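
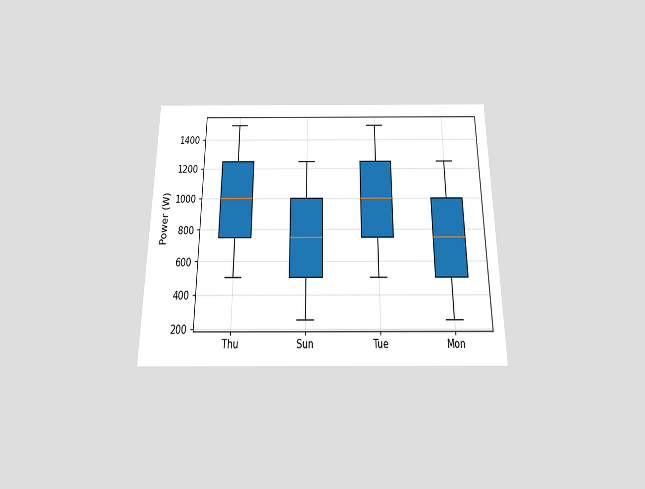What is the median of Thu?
1000W

The chart is viewed slightly from below. The median line in the Thu box sits at 1000W.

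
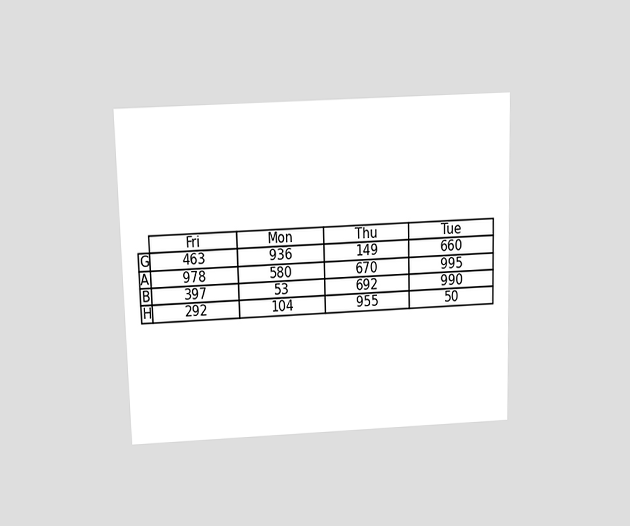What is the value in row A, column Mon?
580

The chart is viewed slightly from above. The (A, Mon) cell reads 580.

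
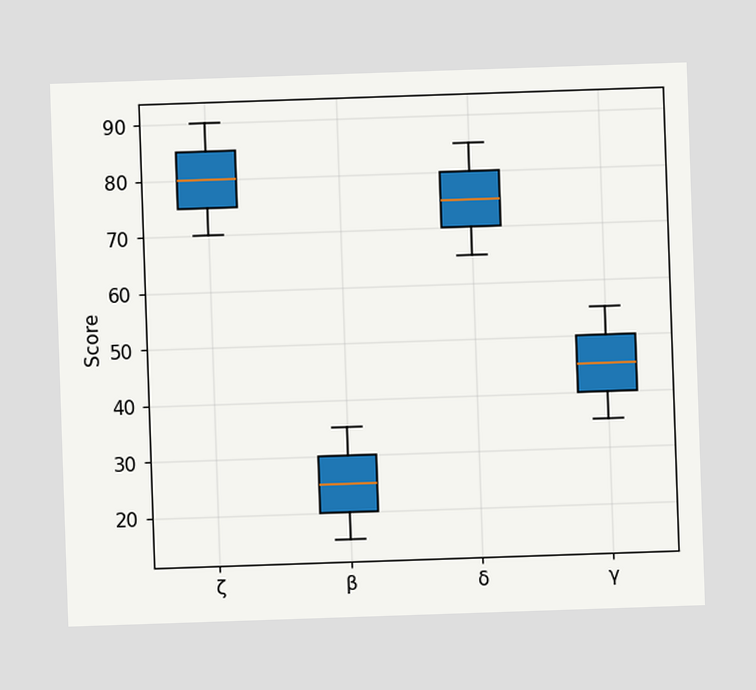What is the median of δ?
75

The median line in the δ box sits at 75.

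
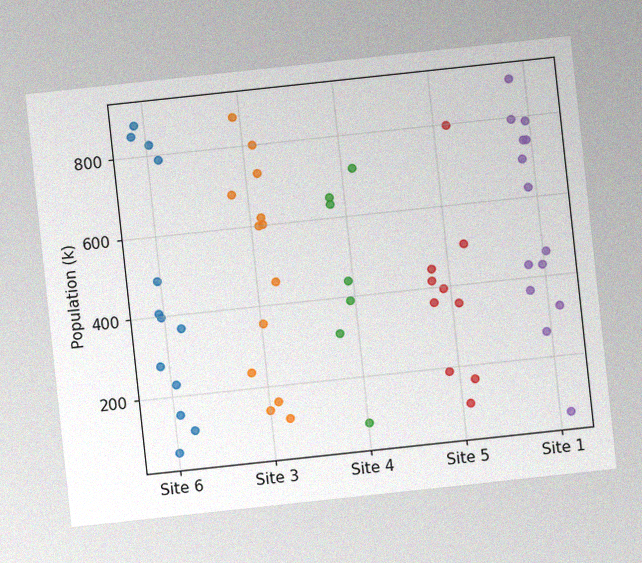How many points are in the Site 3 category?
13

The chart is tilted about 6° counter-clockwise, with some photo noise. Counting the markers in the Site 3 column gives 13.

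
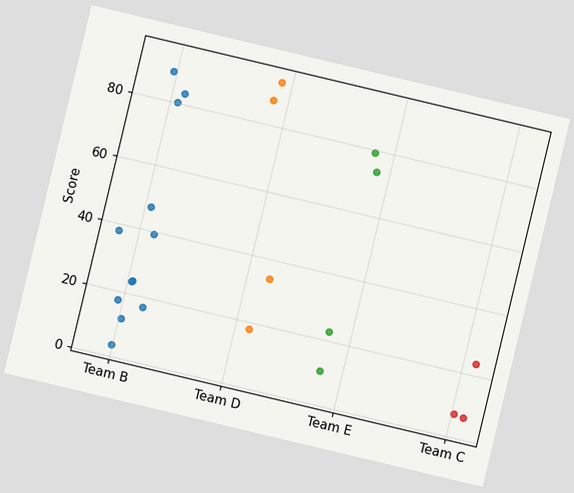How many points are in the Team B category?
12

The chart is tilted about 13° clockwise. Counting the markers in the Team B column gives 12.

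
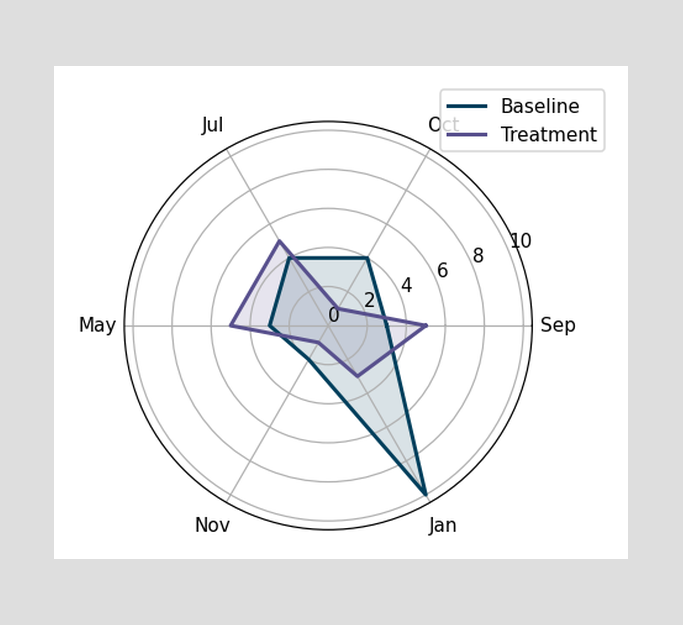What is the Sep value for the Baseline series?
On the Sep axis, Baseline reaches 3.

3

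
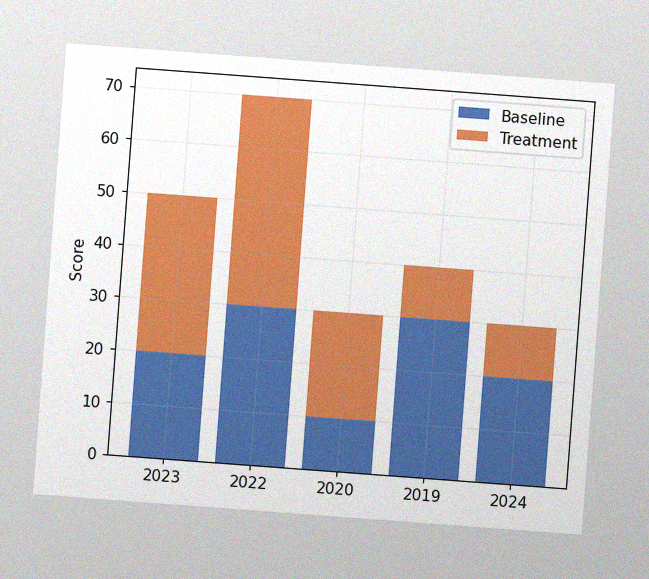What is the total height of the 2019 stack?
The chart is tilted about 4° clockwise, with some photo noise. The 2019 stack's top reaches 40 on the y-axis.

40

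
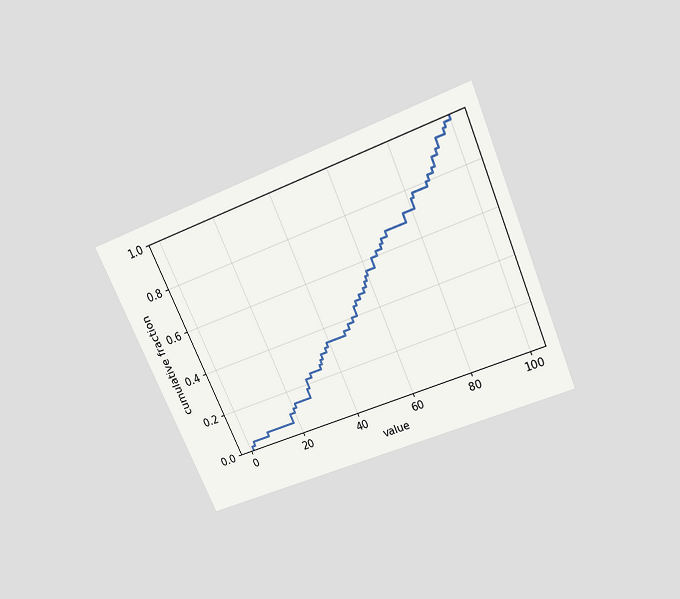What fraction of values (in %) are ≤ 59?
The chart is tilted about 24° counter-clockwise and viewed slightly from above. At x=59 the ECDF step is at 54%.

54%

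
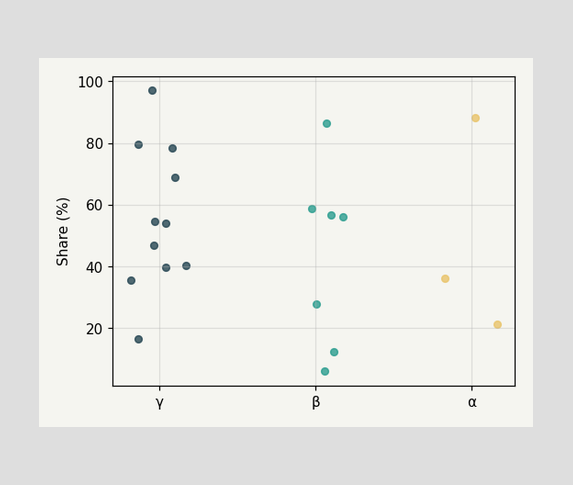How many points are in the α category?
Counting the markers in the α column gives 3.

3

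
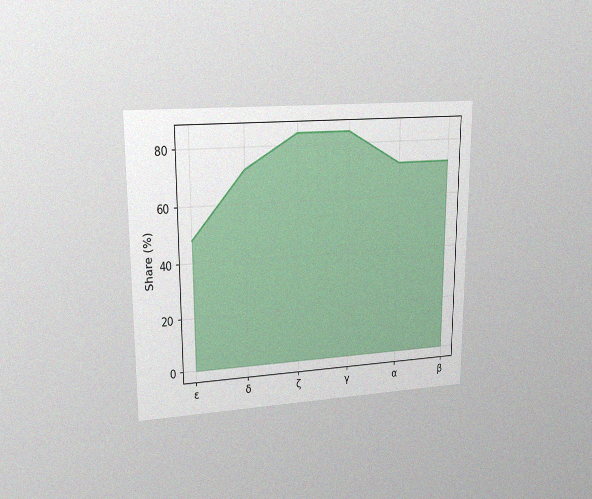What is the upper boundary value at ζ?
The chart is viewed at a slight angle, with some photo noise. At ζ the upper boundary is at 84%.

84%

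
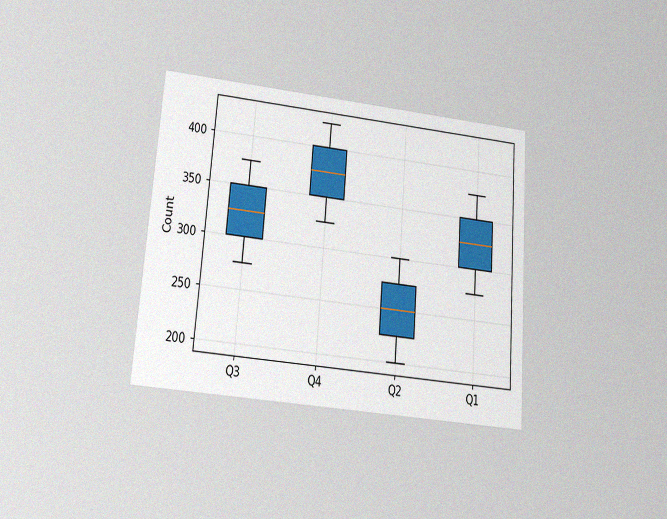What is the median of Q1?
325

The chart is tilted about 4° clockwise and viewed slightly from below, with some photo noise. The median line in the Q1 box sits at 325.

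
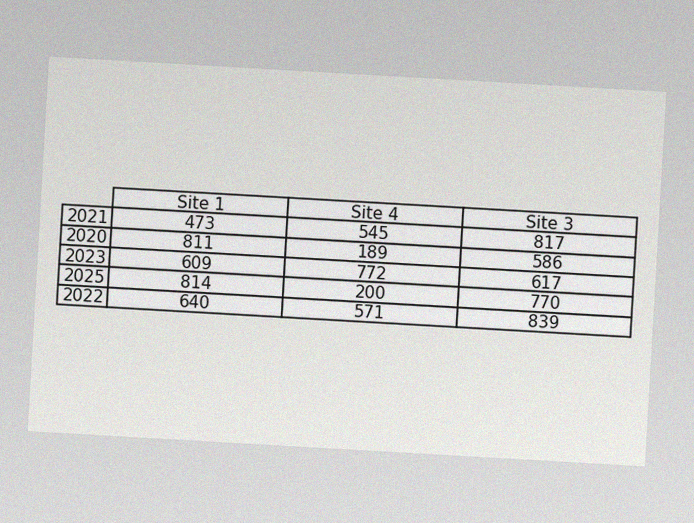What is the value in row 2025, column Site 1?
814

The chart is tilted about 3° clockwise, with some photo noise. The (2025, Site 1) cell reads 814.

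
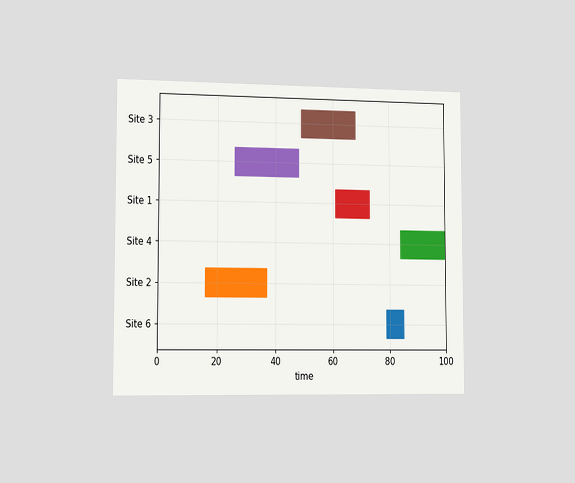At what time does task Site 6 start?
The chart is viewed slightly from the left. The Site 6 bar begins at t=79.

79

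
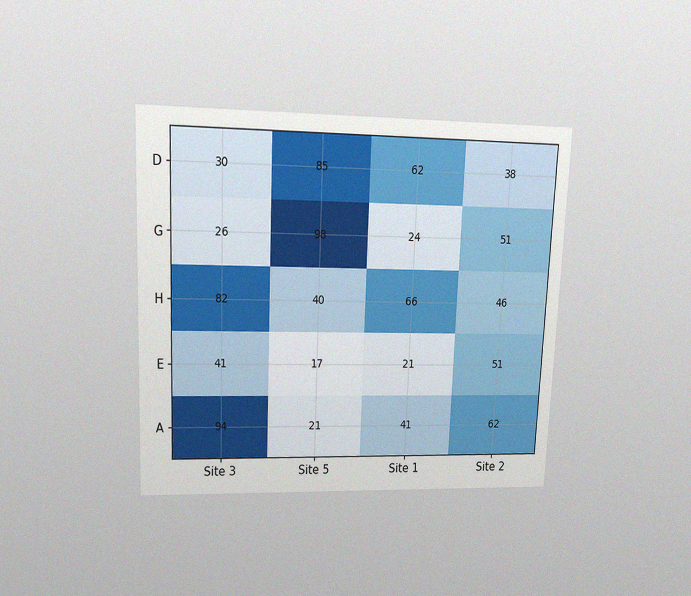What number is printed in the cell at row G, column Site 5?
98

The chart is tilted about 2° clockwise and viewed at a slight angle, with some photo noise. The (G, Site 5) cell reads 98.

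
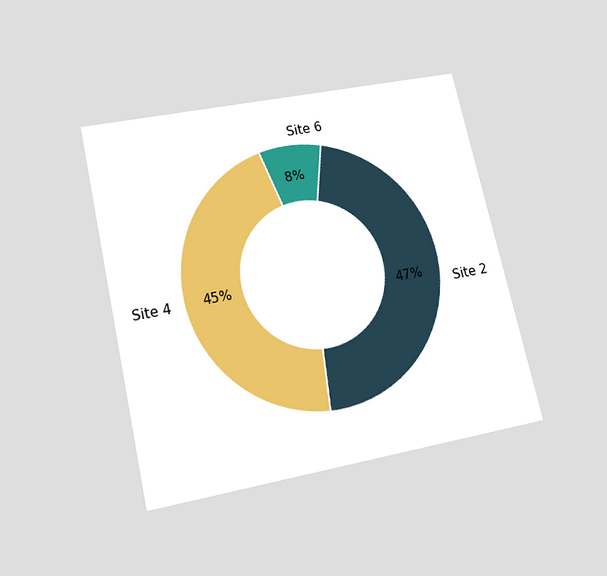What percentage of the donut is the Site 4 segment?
The chart is tilted about 13° counter-clockwise and viewed slightly from below. The Site 4 segment takes up 45% of the ring.

45%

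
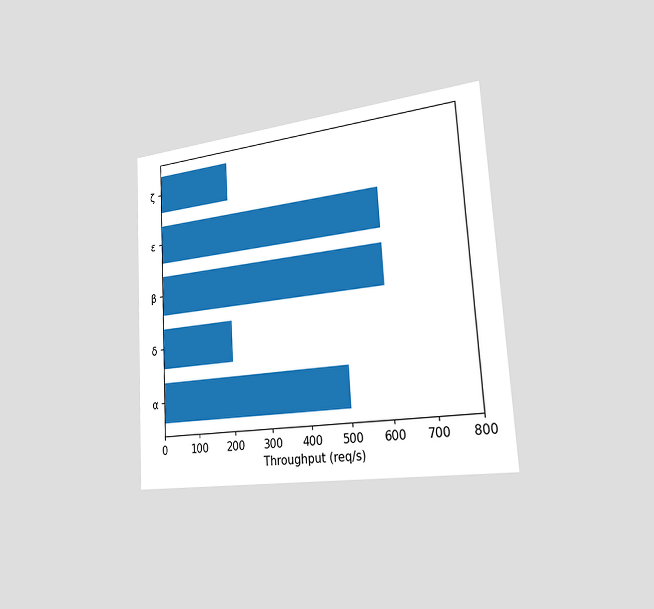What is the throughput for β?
600req/s

The chart is tilted about 3° counter-clockwise and viewed slightly from the right. Reading along the chart's x-axis, the β bar reaches 600req/s.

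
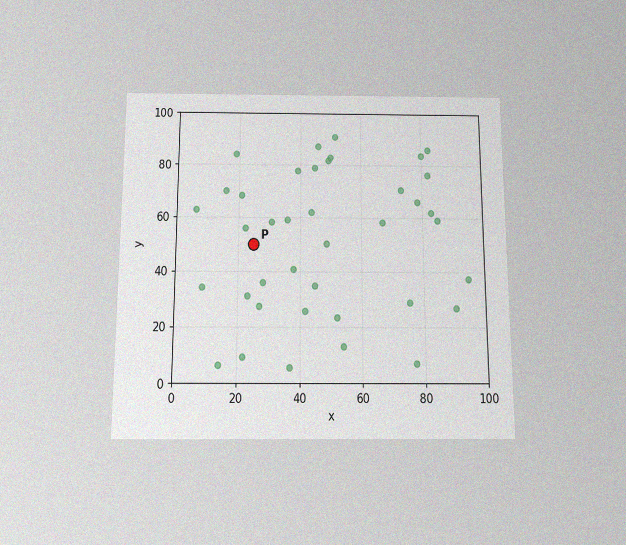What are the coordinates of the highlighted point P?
(25, 50)

The chart is viewed slightly from below, with some photo noise. Following the gridlines from P to each axis, P sits at (25, 50).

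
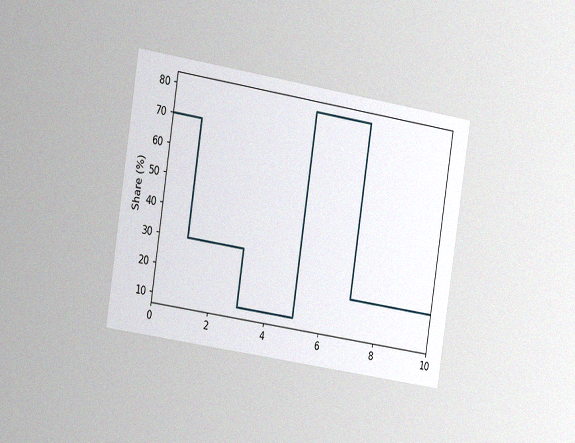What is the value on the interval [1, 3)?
The chart is tilted about 9° clockwise and viewed slightly from the left, with some photo noise. On [1, 3) the step sits at 30%.

30%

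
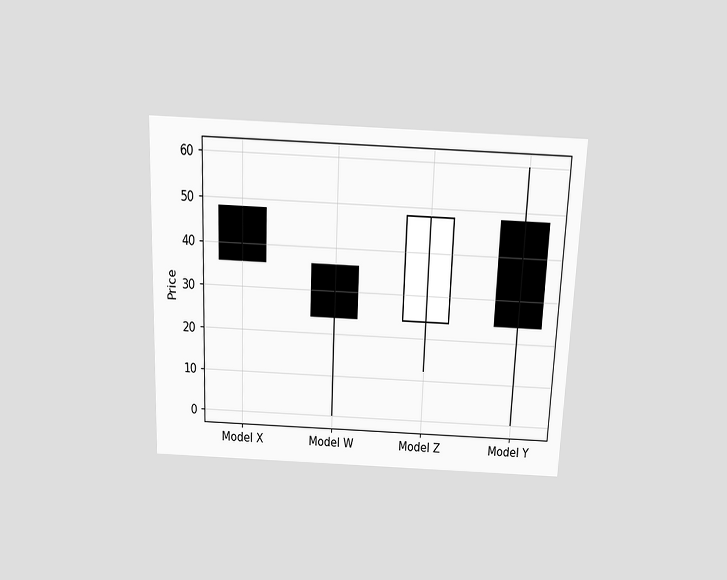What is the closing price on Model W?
24

The chart is tilted about 2° clockwise and viewed slightly from above. The Model W candle closes at 24.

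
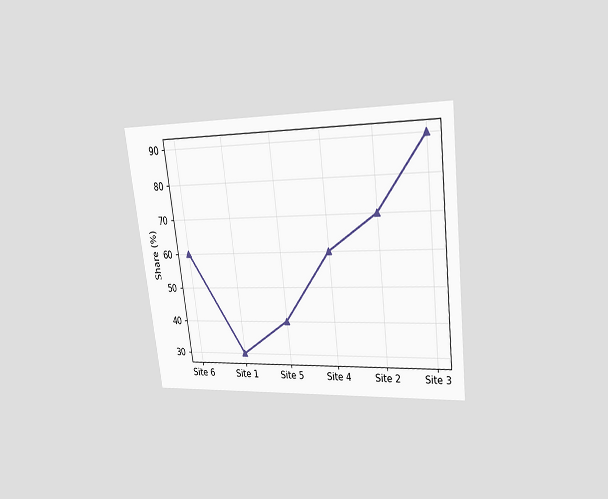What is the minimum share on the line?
30%

The chart is tilted about 7° counter-clockwise and viewed at a slight angle. The lowest point is at Site 1, and reading across to the y-axis gives 30%.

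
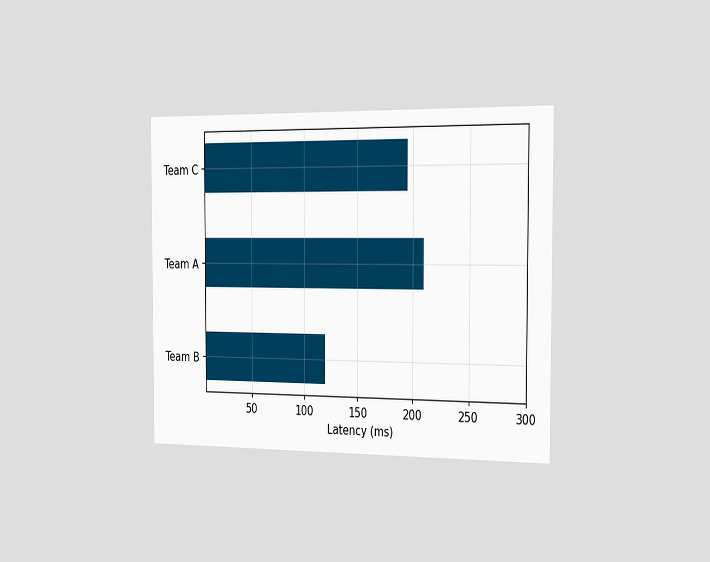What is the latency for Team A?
210ms

The chart is viewed slightly from the right. Reading along the chart's x-axis, the Team A bar reaches 210ms.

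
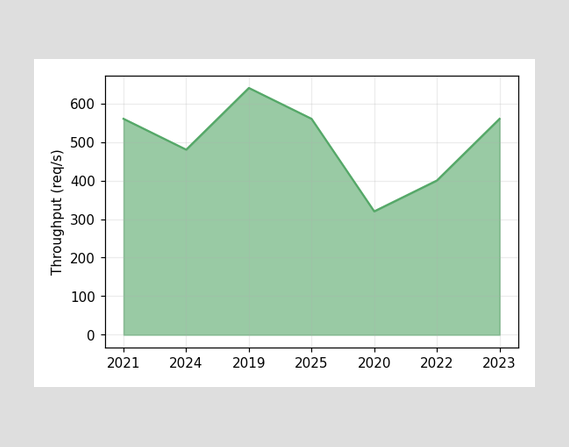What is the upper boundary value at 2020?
320req/s

At 2020 the upper boundary is at 320req/s.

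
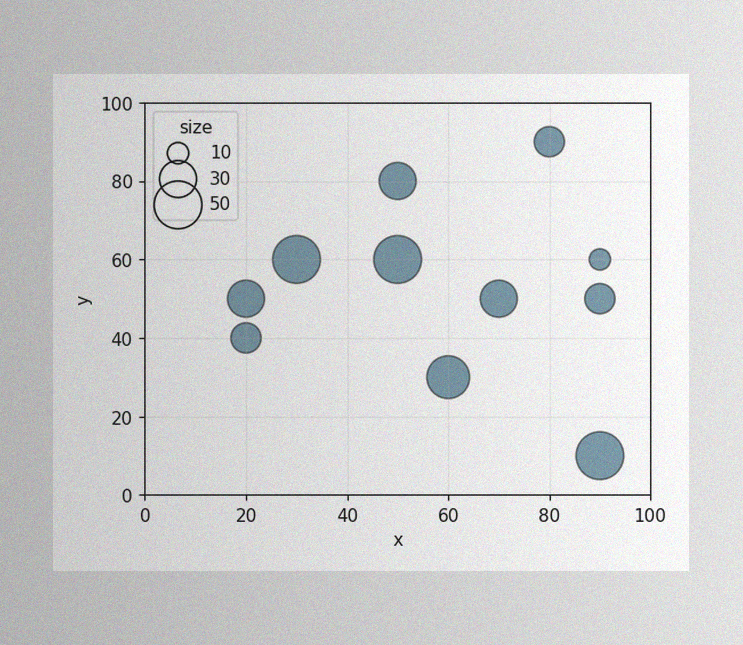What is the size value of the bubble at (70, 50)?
The image has some photo noise and uneven lighting. Matching the bubble at (70, 50) against the size legend gives 30.

30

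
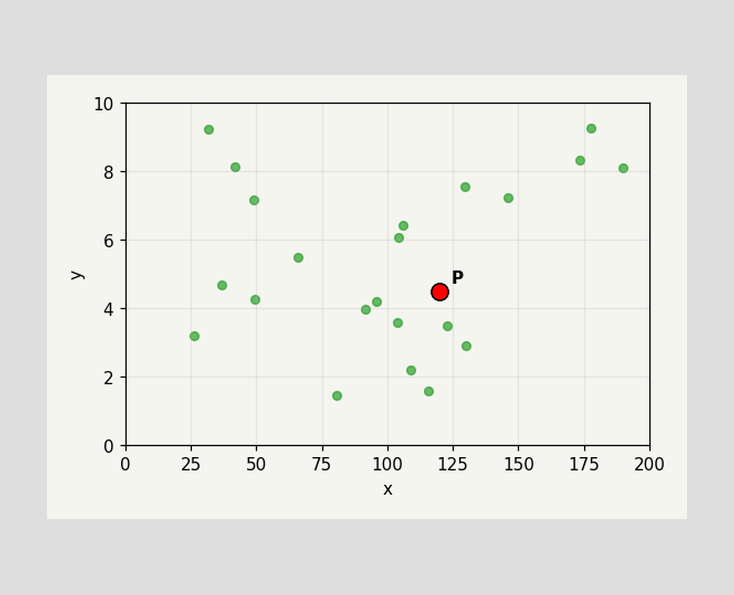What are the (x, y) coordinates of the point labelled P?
(120, 4.5)

Following the gridlines from P to each axis, P sits at (120, 4.5).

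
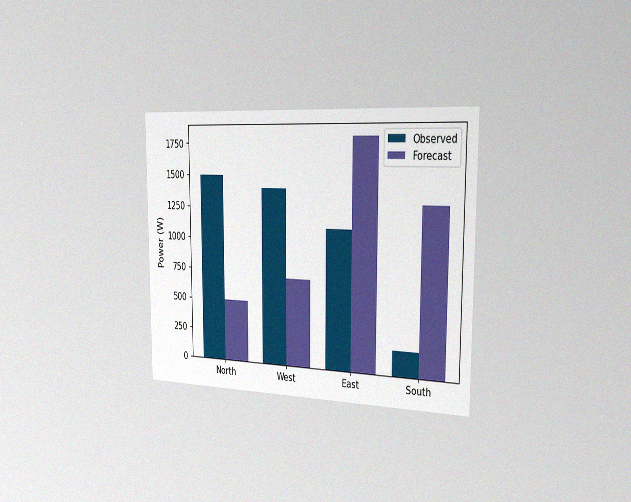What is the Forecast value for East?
The chart is viewed slightly from the right, with some photo noise. The Forecast bar at East reaches 1800W on the y-axis.

1800W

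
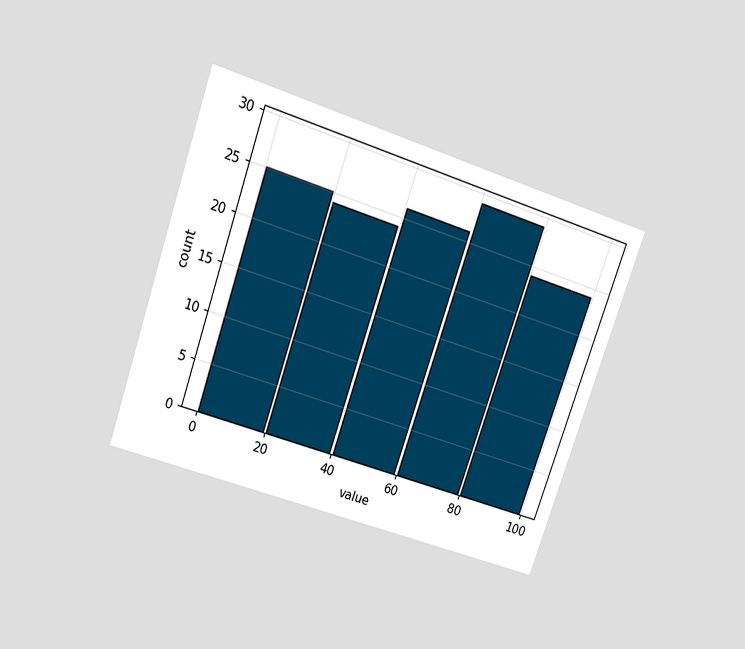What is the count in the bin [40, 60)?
The chart is tilted about 19° clockwise and viewed slightly from above. The [40, 60) bin has height 26.

26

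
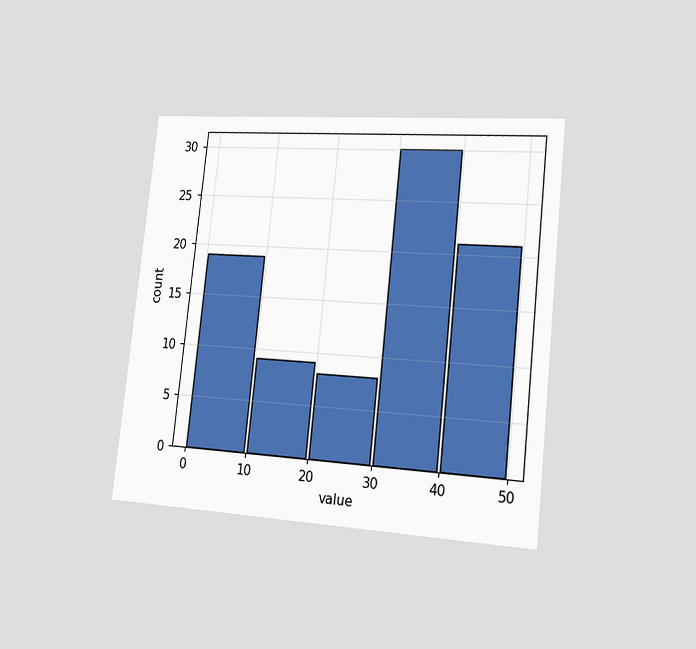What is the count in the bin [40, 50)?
The chart is tilted about 6° clockwise and viewed slightly from the right. The [40, 50) bin has height 21.

21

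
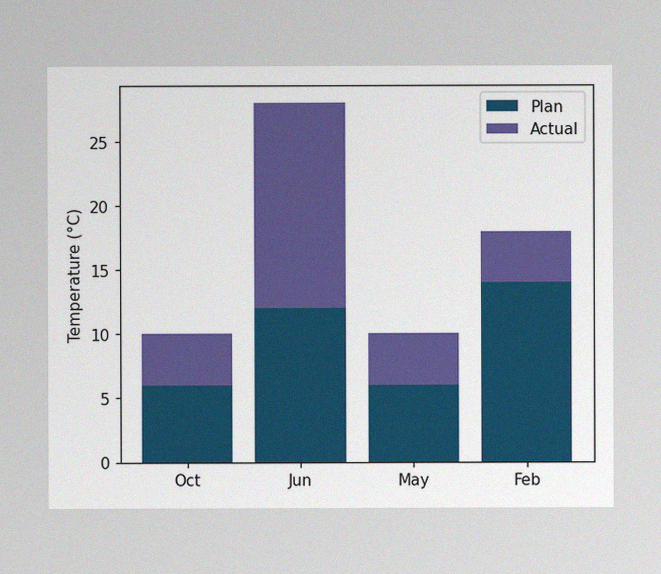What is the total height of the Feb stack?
18°C

The image has some photo noise and uneven lighting. The Feb stack's top reaches 18°C on the y-axis.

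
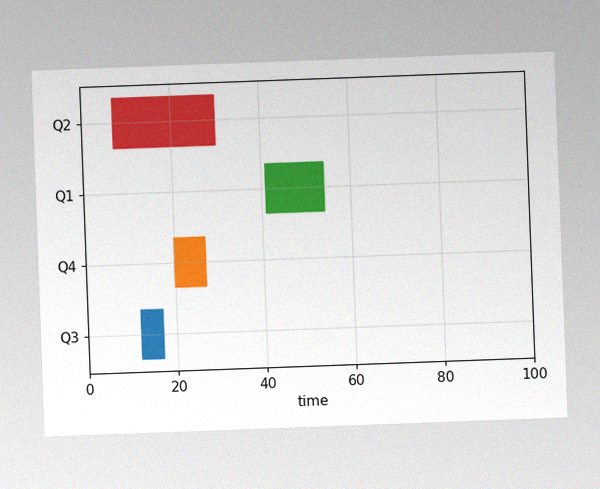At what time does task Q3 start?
The chart is tilted about 2° counter-clockwise, with some photo noise. The Q3 bar begins at t=12.

12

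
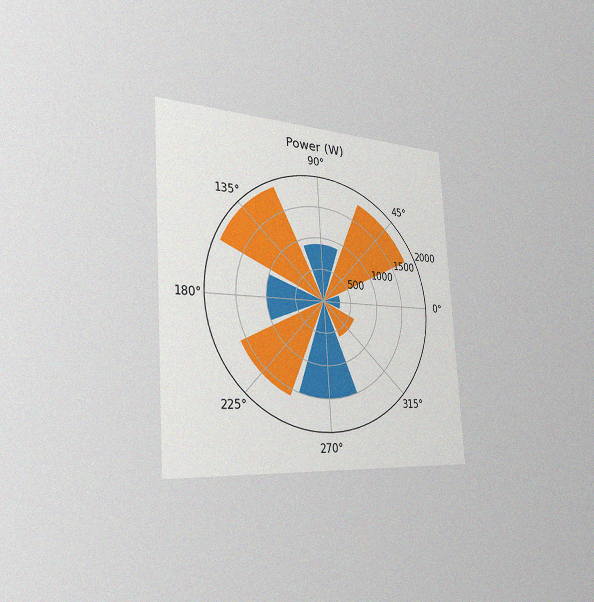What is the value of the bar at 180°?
The chart is tilted about 4° counter-clockwise and viewed slightly from the left, with some photo noise. The bar at 180° reaches 1000W on the radial axis.

1000W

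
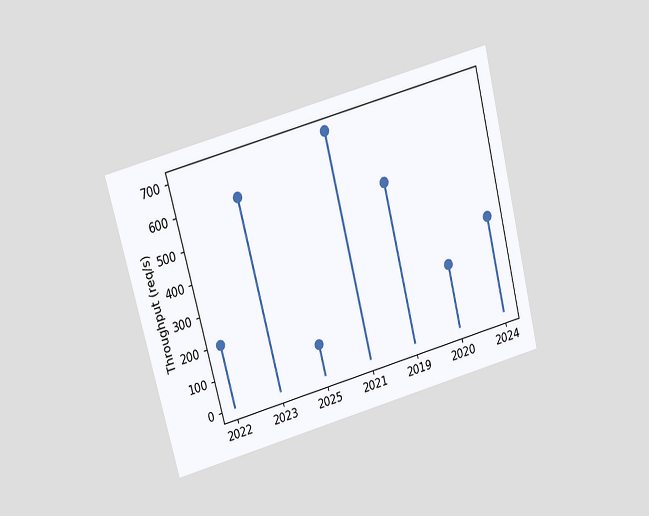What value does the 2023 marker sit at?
600req/s

The chart is tilted about 14° counter-clockwise and viewed slightly from above. The 2023 marker sits at 600req/s.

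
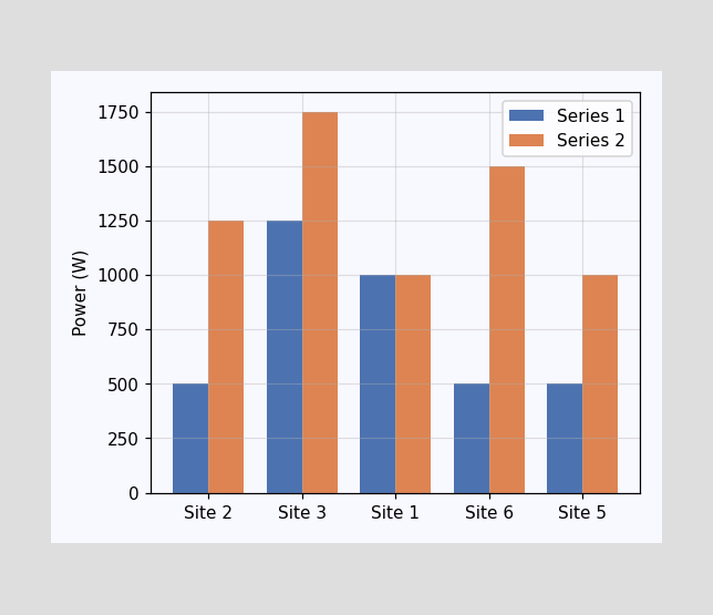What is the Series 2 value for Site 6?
1500W

The Series 2 bar at Site 6 reaches 1500W on the y-axis.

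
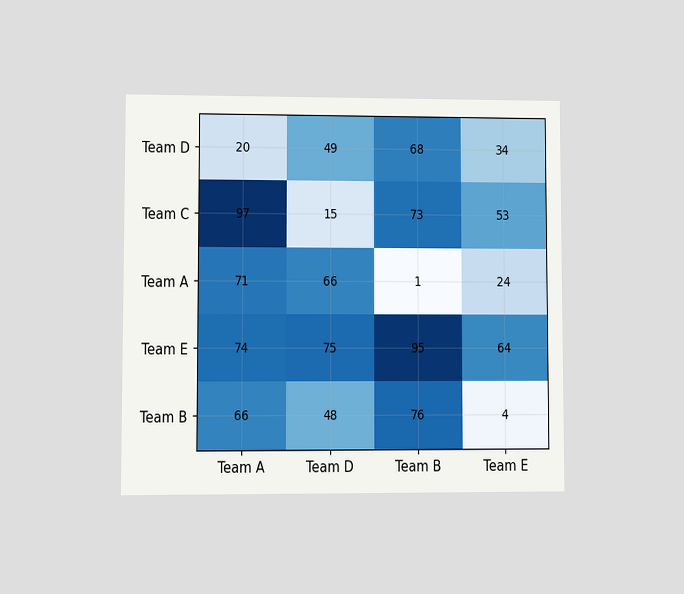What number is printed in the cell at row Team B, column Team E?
The chart is viewed at a slight angle. The (Team B, Team E) cell reads 4.

4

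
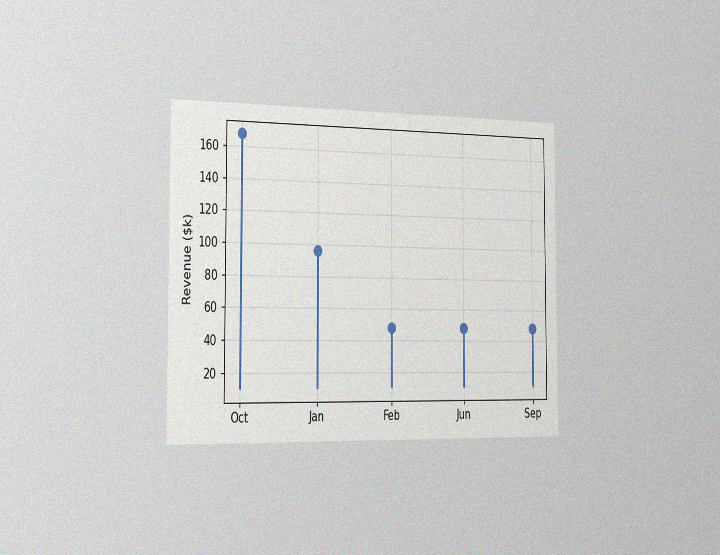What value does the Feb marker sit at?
$48k

The chart is viewed slightly from the left, with some photo noise. The Feb marker sits at $48k.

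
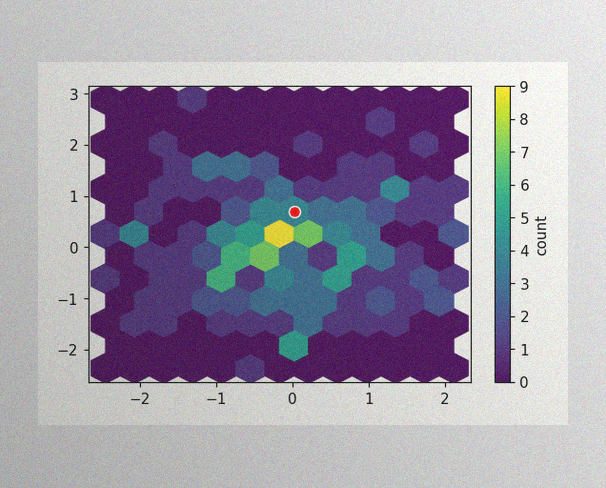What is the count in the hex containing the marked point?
4

The image has some photo noise and uneven lighting. The marked hex reads 4 on the colorbar.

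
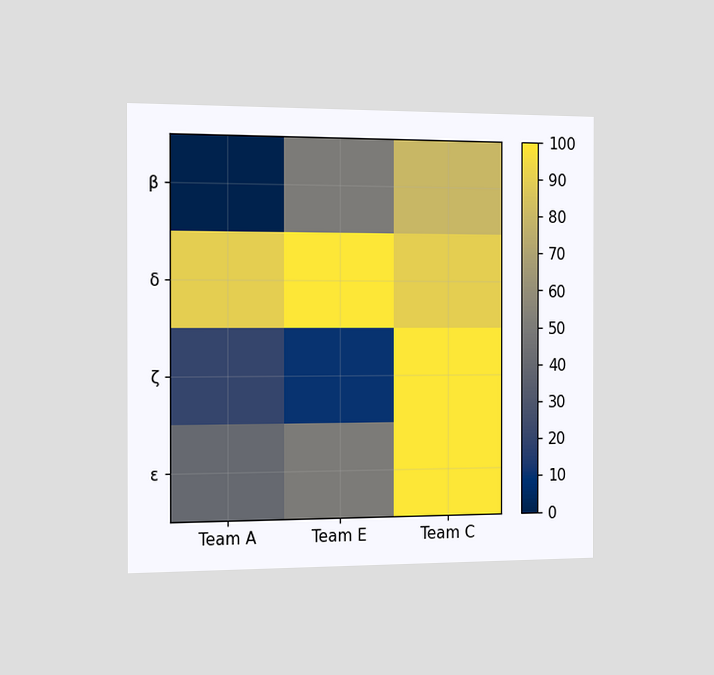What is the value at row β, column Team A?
The chart is viewed slightly from the left. Matching cell (β, Team A) against the colorbar gives 0.

0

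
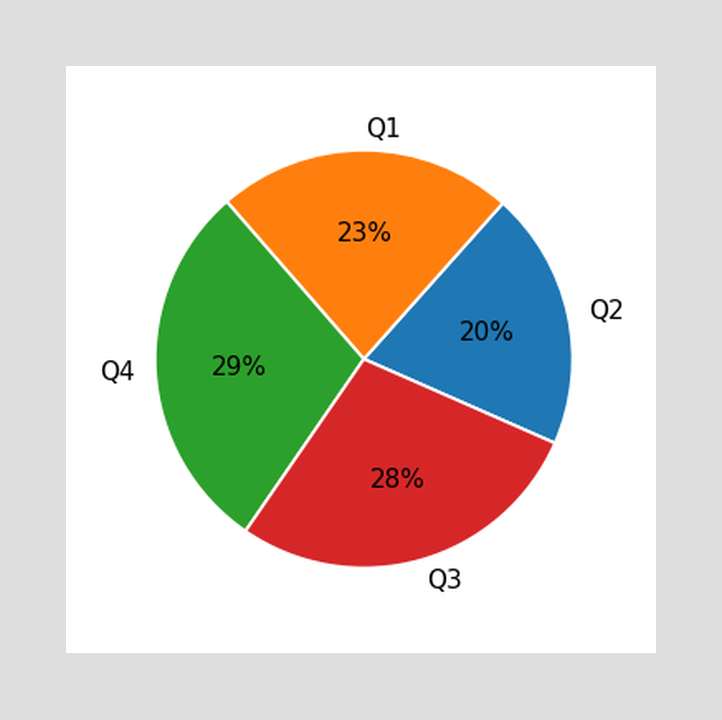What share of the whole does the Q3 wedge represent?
28%

The Q3 slice takes up 28% of the pie.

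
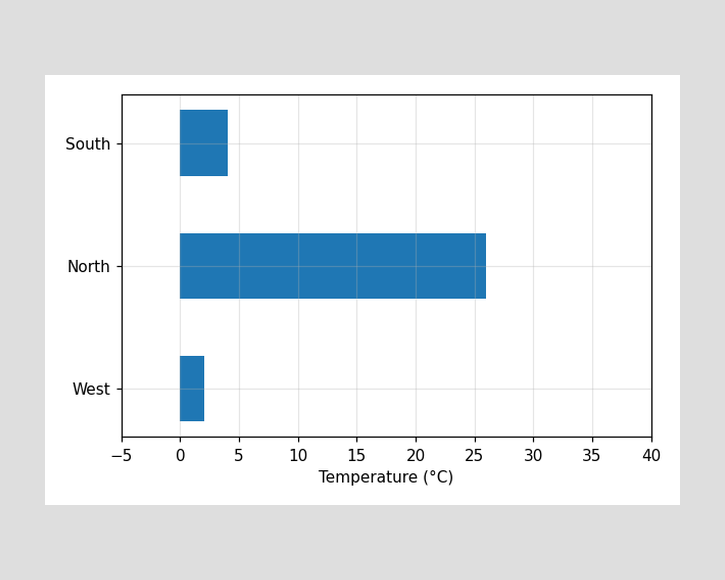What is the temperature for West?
Reading along the chart's x-axis, the West bar reaches 2°C.

2°C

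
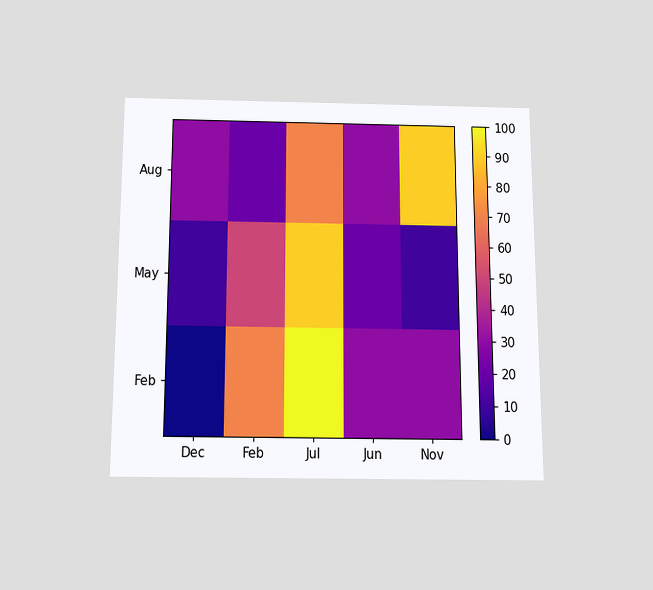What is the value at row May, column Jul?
90

The chart is viewed slightly from below. Matching cell (May, Jul) against the colorbar gives 90.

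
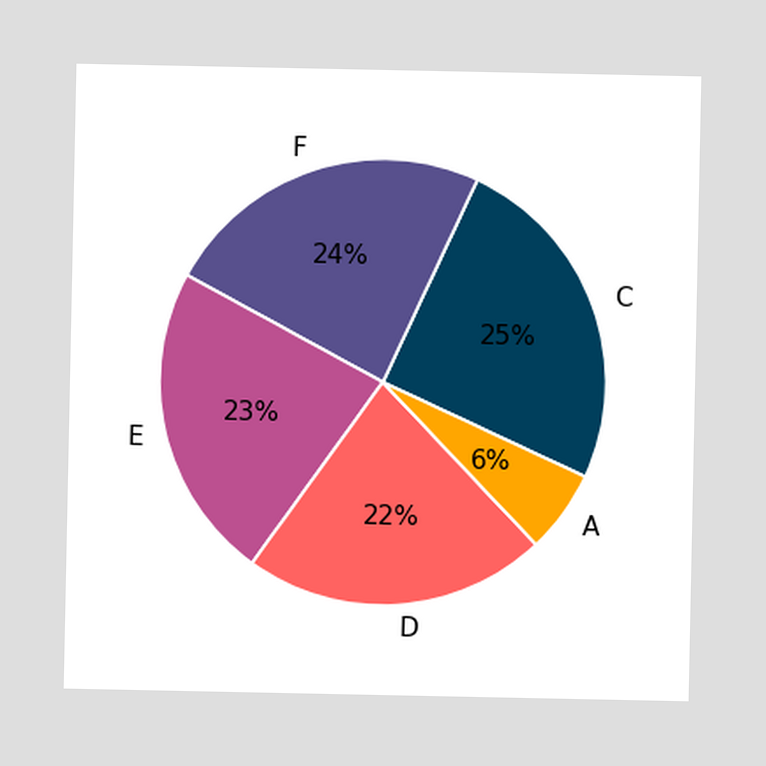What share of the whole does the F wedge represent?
The F slice takes up 24% of the pie.

24%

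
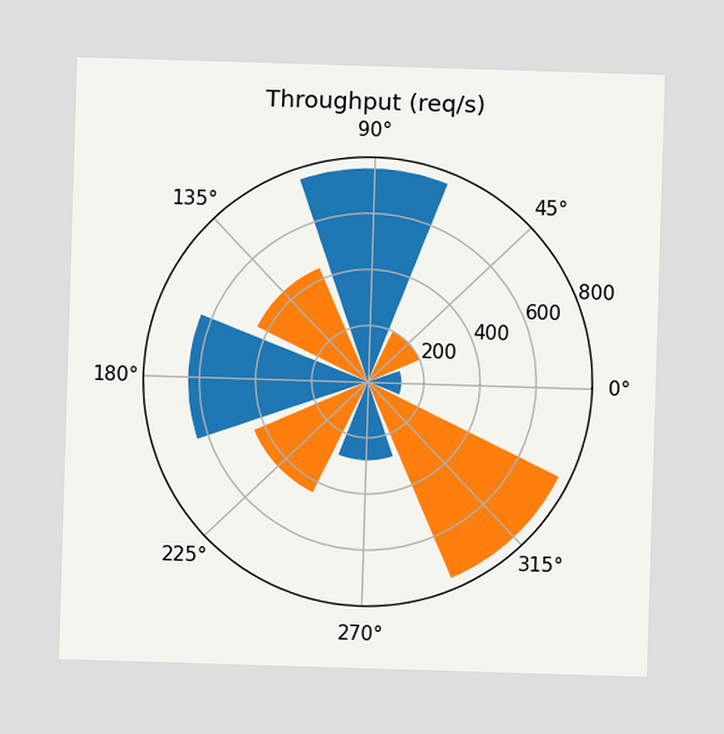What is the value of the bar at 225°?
440req/s

The bar at 225° reaches 440req/s on the radial axis.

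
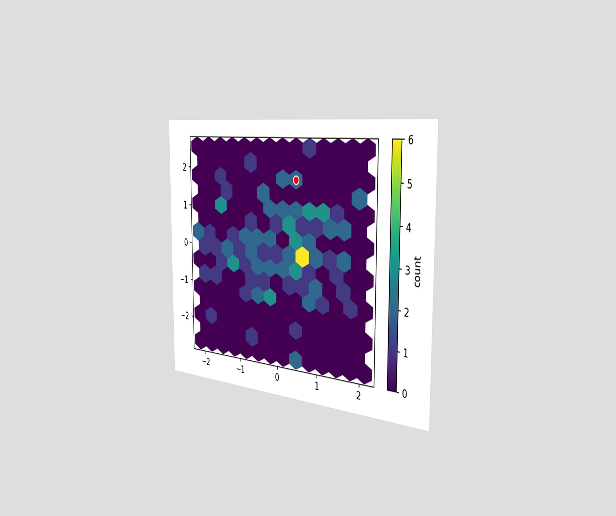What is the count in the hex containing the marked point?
2

The chart is viewed slightly from the right. The marked hex reads 2 on the colorbar.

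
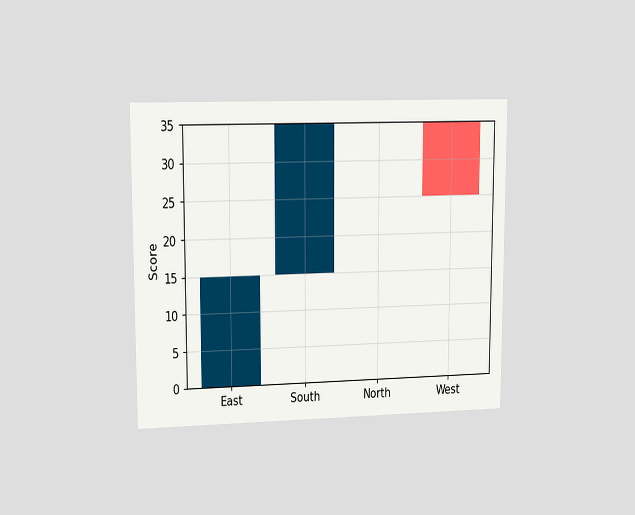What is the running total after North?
The chart is viewed at a slight angle. After North the running total reaches 35.

35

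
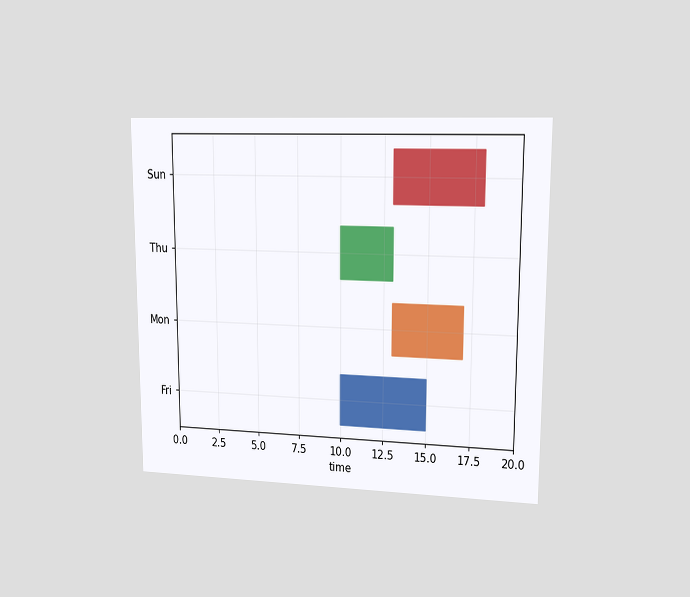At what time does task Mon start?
The chart is viewed at a slight angle. The Mon bar begins at t=13.

13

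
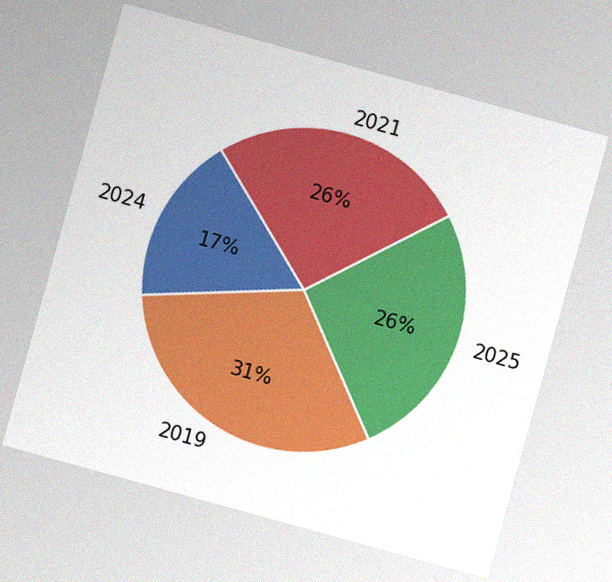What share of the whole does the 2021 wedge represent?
26%

The chart is tilted about 15° clockwise, with some photo noise. The 2021 slice takes up 26% of the pie.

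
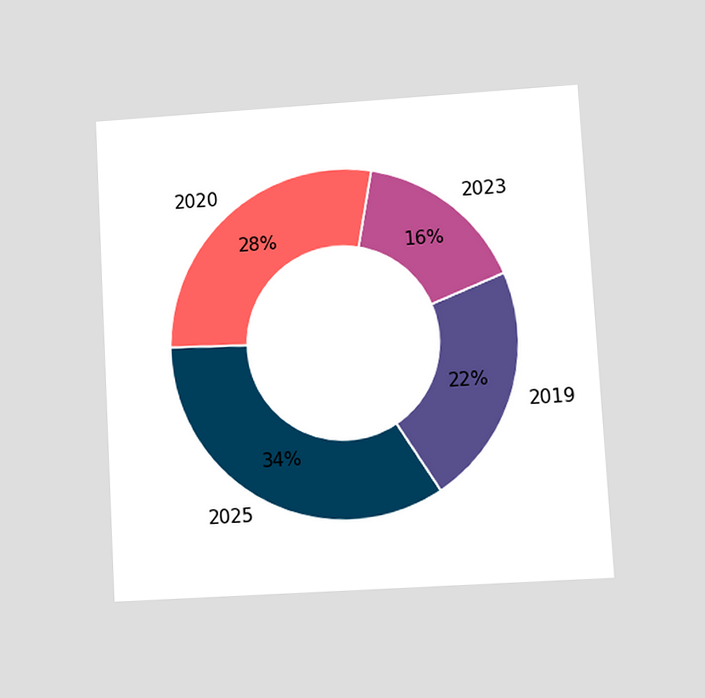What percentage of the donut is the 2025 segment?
34%

The chart is tilted about 3° counter-clockwise and viewed at a slight angle. The 2025 segment takes up 34% of the ring.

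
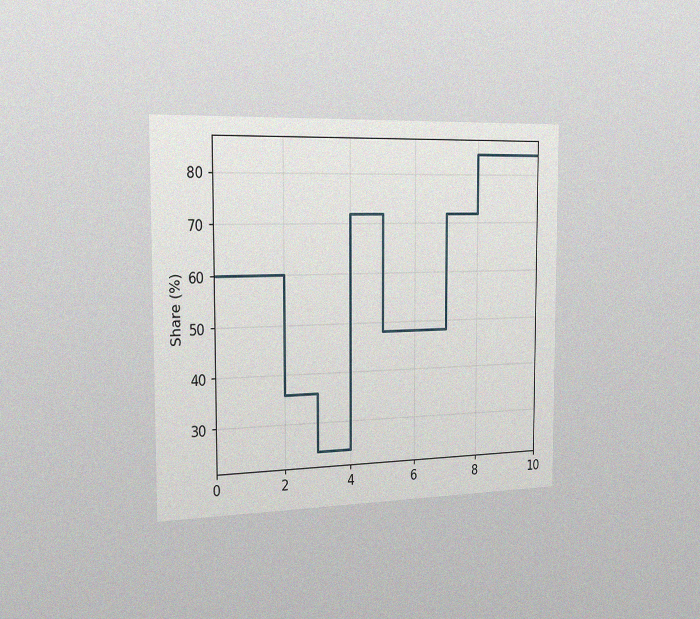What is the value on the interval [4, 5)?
72%

The chart is viewed slightly from the left, with some photo noise. On [4, 5) the step sits at 72%.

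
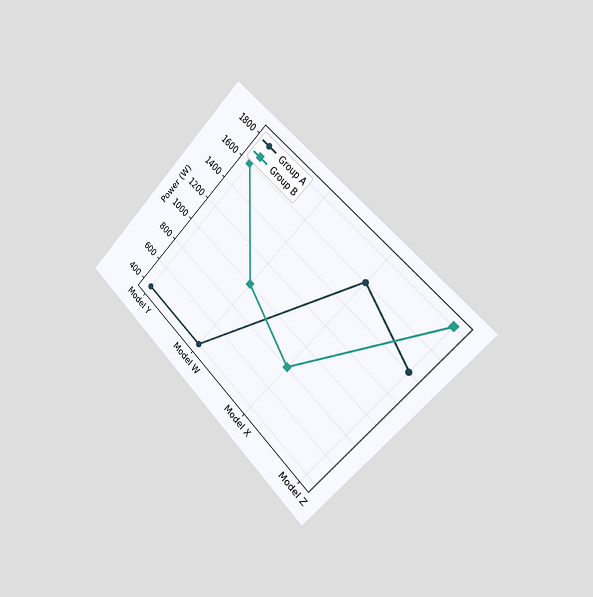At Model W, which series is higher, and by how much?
Group B, by 600W

The chart is tilted about 45° clockwise and viewed slightly from the right. At Model W, Group B sits above the other line by 600W.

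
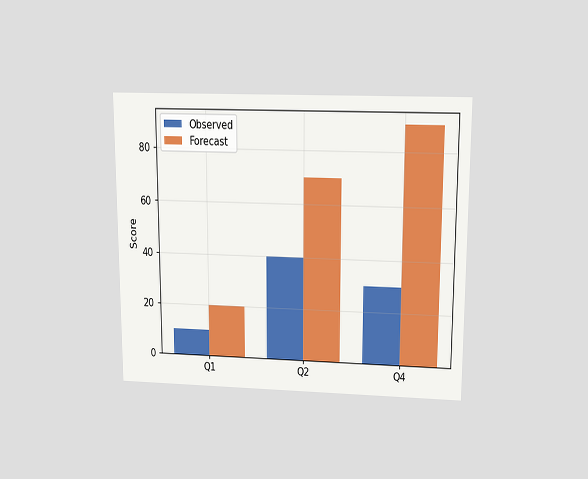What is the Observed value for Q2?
40

The chart is viewed slightly from above. The Observed bar at Q2 reaches 40 on the y-axis.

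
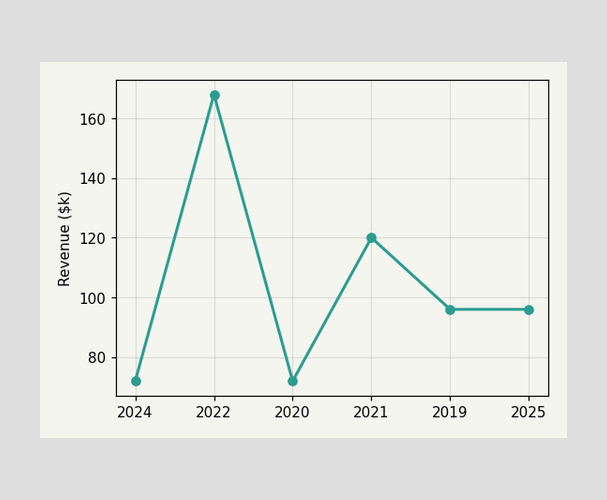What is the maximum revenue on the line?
$168k

The highest point is at 2022, and reading across to the y-axis gives $168k.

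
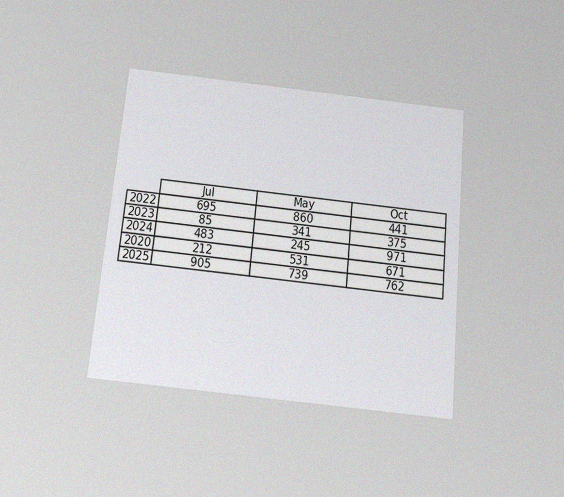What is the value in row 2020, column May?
531

The chart is tilted about 5° clockwise and viewed slightly from below, with some photo noise. The (2020, May) cell reads 531.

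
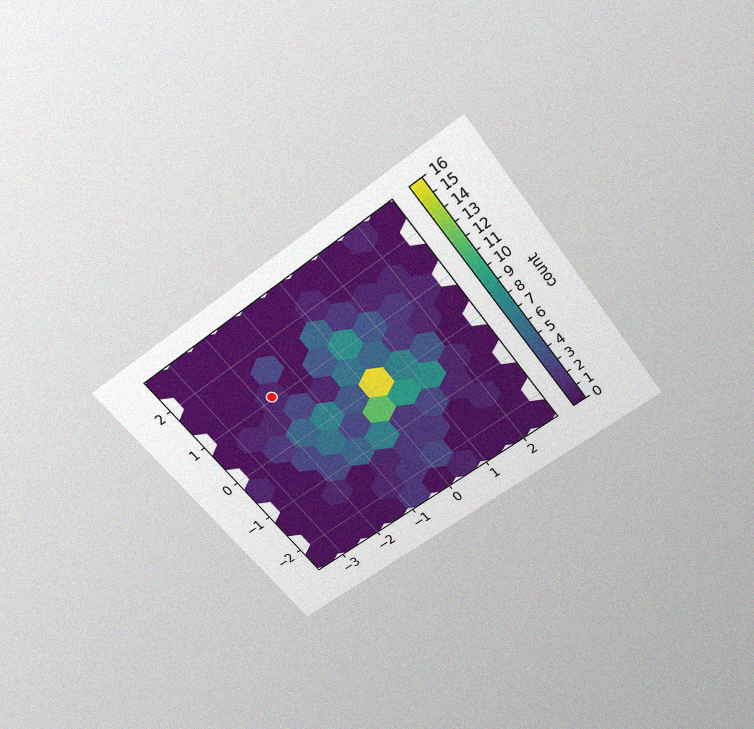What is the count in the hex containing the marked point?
1

The chart is tilted about 37° counter-clockwise and viewed slightly from above, with some photo noise. The marked hex reads 1 on the colorbar.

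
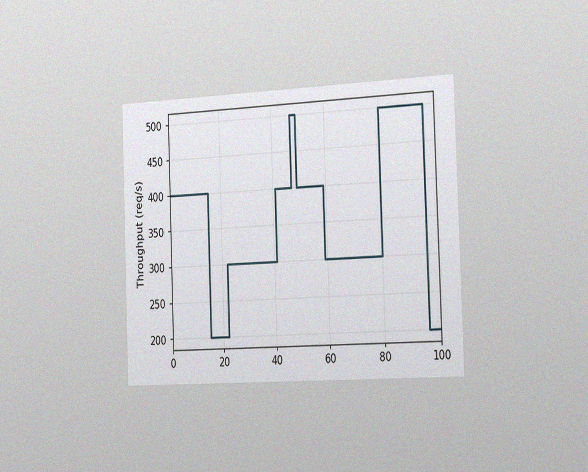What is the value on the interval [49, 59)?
400req/s

The chart is tilted about 2° counter-clockwise and viewed slightly from the right, with some photo noise. On [49, 59) the step sits at 400req/s.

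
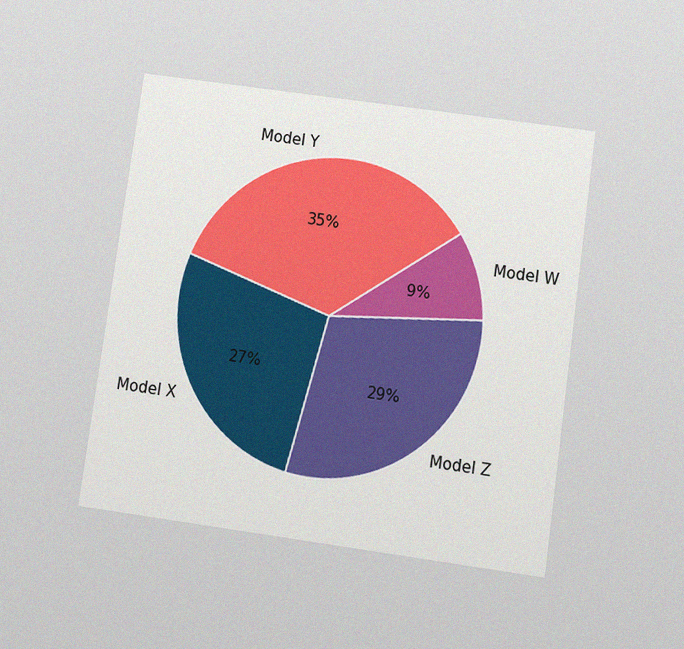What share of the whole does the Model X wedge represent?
The chart is tilted about 8° clockwise and viewed slightly from below, with some photo noise. The Model X slice takes up 27% of the pie.

27%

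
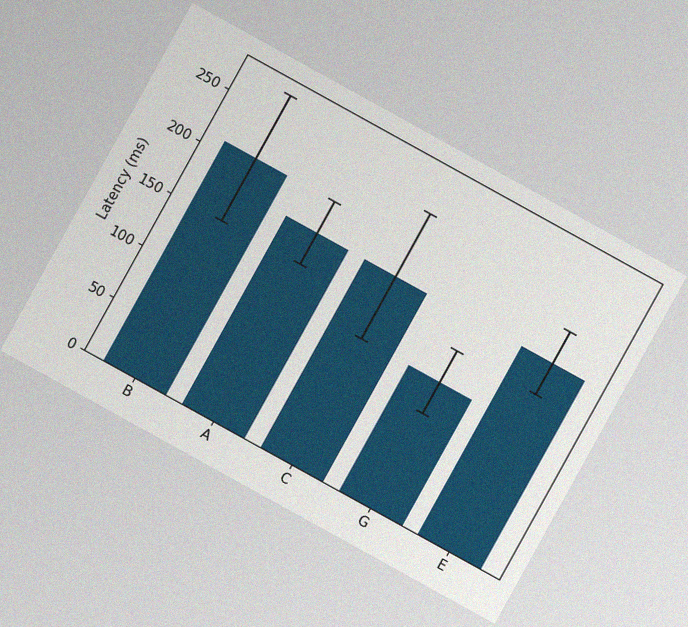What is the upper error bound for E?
210ms

The chart is tilted about 29° clockwise, with some photo noise. The E bar's upper whisker reaches 210ms.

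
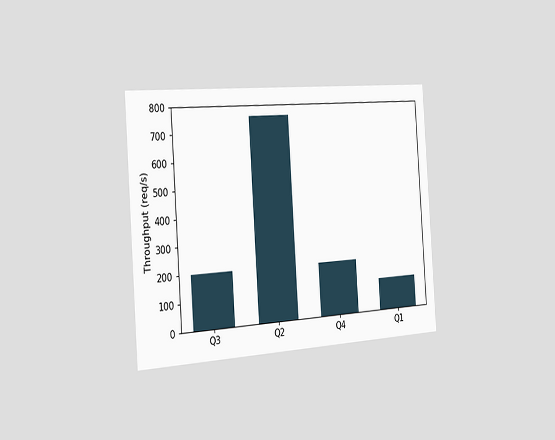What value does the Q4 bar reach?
The chart is tilted about 4° counter-clockwise and viewed slightly from the left. Reading along the chart's y-axis, the Q4 bar reaches 200req/s.

200req/s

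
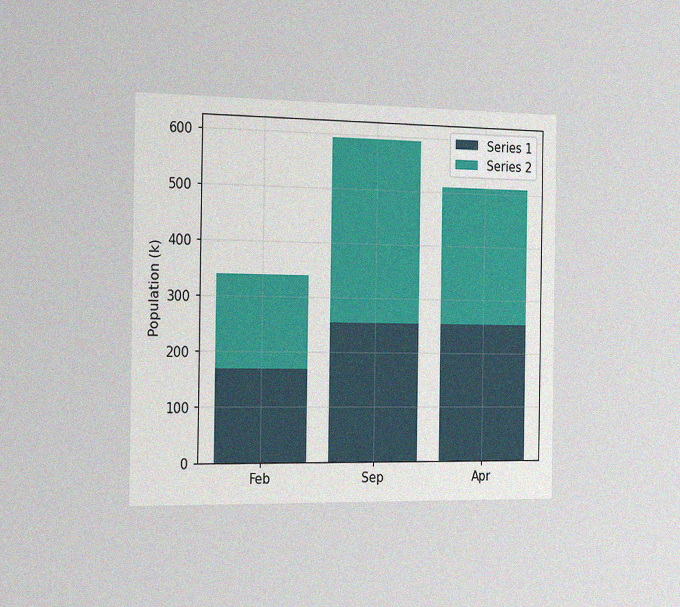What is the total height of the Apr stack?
The chart is viewed slightly from the left, with some photo noise. The Apr stack's top reaches 510k on the y-axis.

510k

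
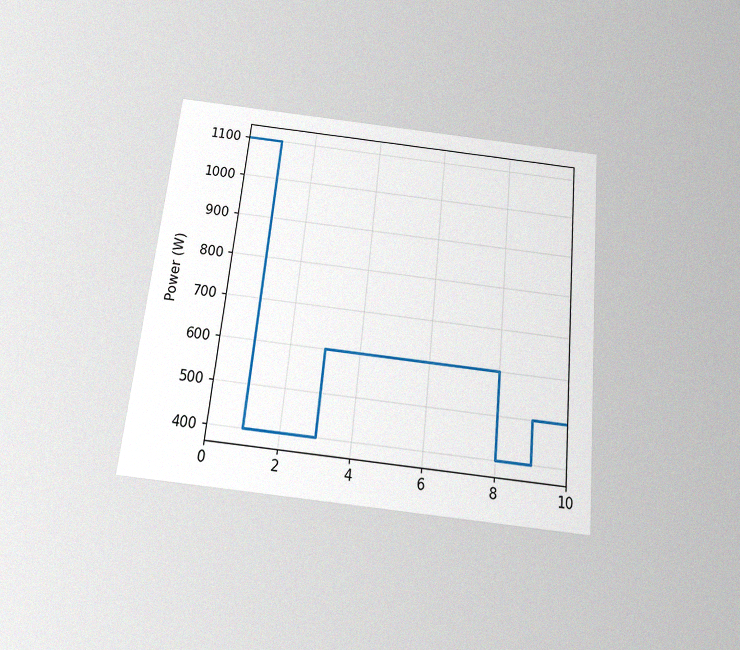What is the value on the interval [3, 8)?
600W

The chart is tilted about 6° clockwise and viewed slightly from below, with some photo noise. On [3, 8) the step sits at 600W.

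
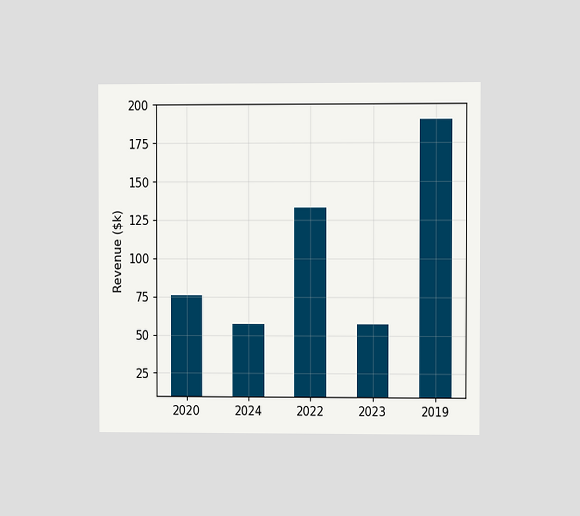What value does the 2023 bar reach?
The chart is viewed at a slight angle. Reading along the chart's y-axis, the 2023 bar reaches $57k.

$57k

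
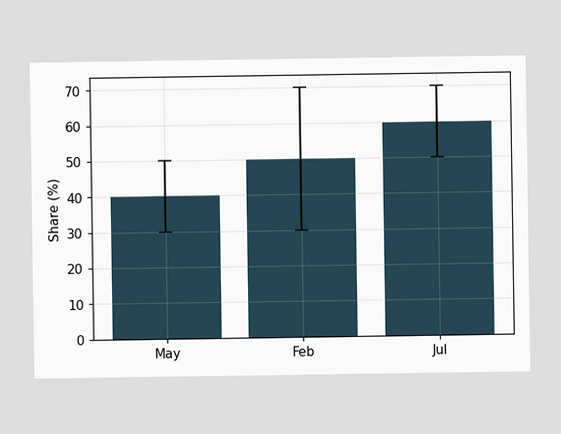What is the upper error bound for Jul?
70%

The Jul bar's upper whisker reaches 70%.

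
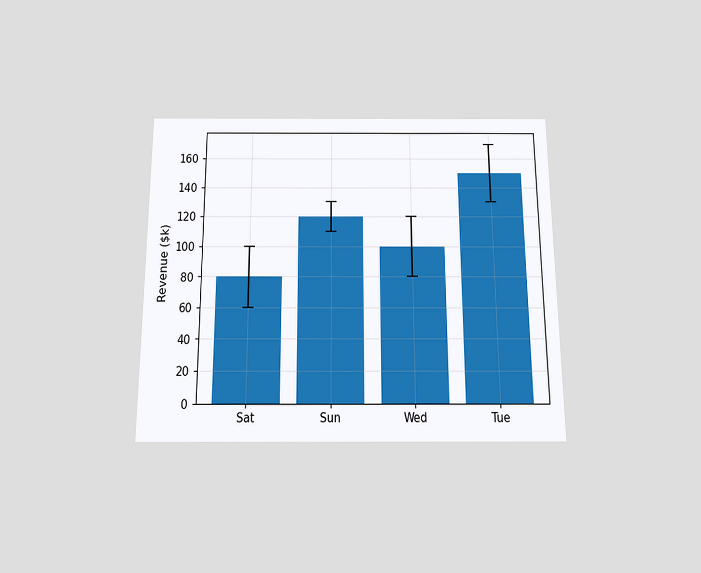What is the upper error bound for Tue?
$170k

The chart is viewed slightly from below. The Tue bar's upper whisker reaches $170k.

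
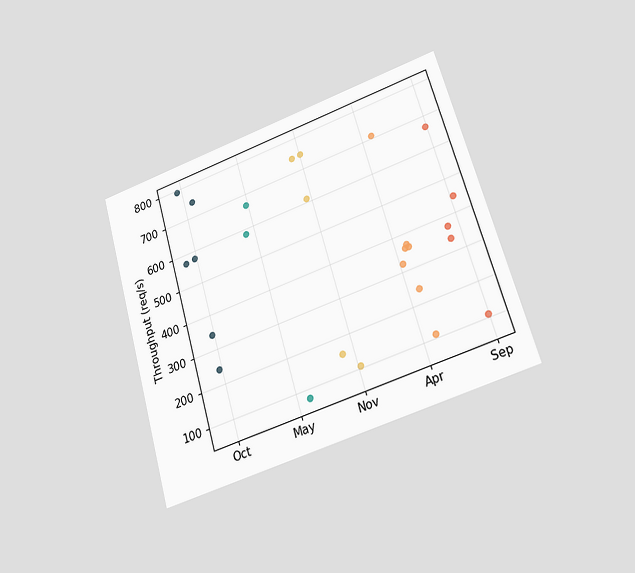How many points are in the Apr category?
The chart is tilted about 16° counter-clockwise and viewed at a slight angle. Counting the markers in the Apr column gives 7.

7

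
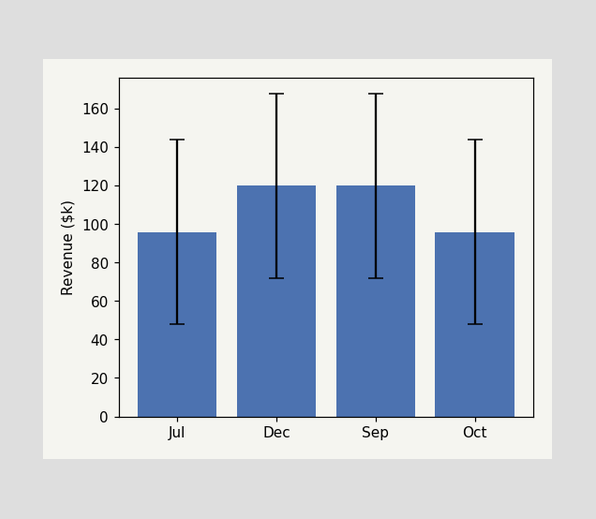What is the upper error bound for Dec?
$168k

The Dec bar's upper whisker reaches $168k.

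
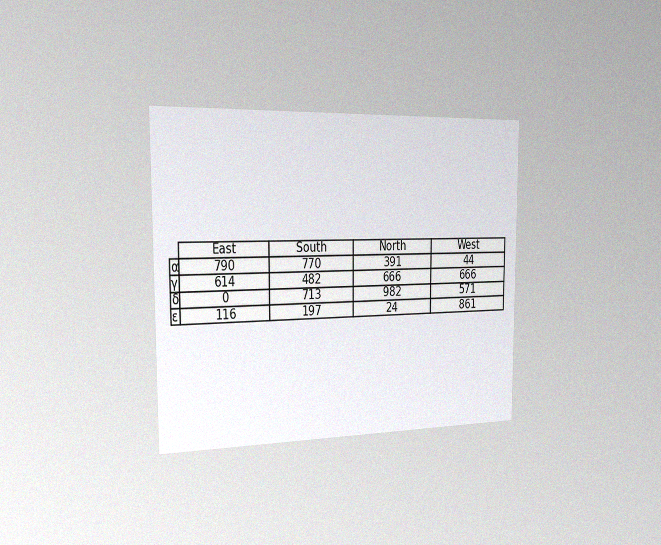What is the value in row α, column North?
391

The chart is viewed slightly from the left, with some photo noise. The (α, North) cell reads 391.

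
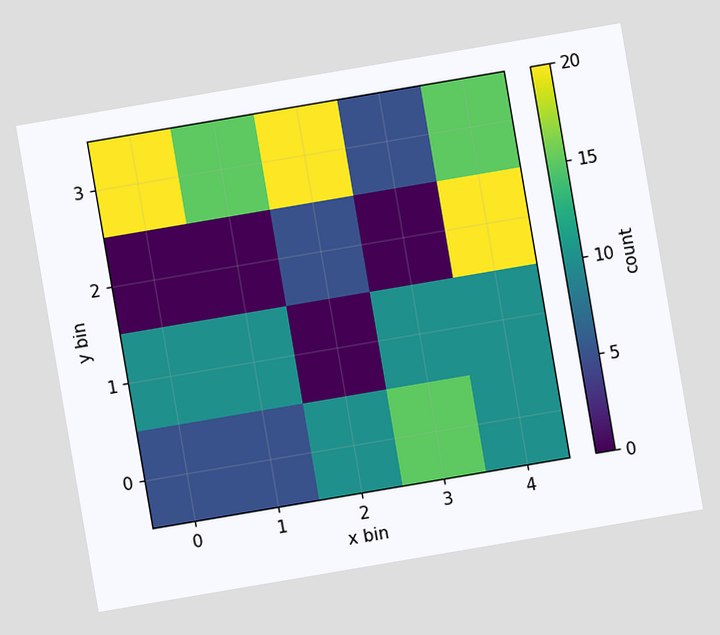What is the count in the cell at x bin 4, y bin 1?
10

The chart is tilted about 10° counter-clockwise. Matching the cell (4, 1) against the colorbar gives 10.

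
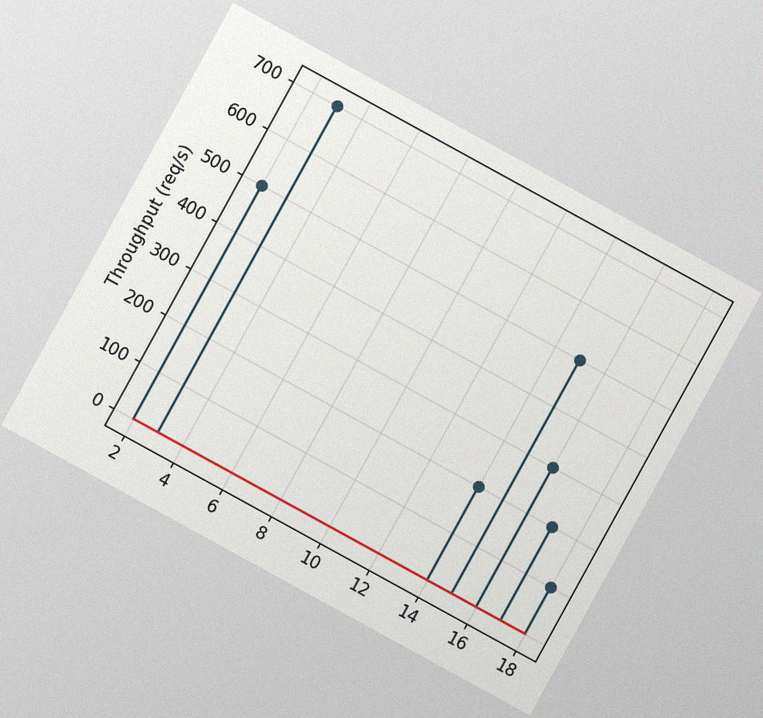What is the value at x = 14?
200req/s

The chart is tilted about 29° clockwise, with some photo noise. The stem at x=14 reaches 200req/s.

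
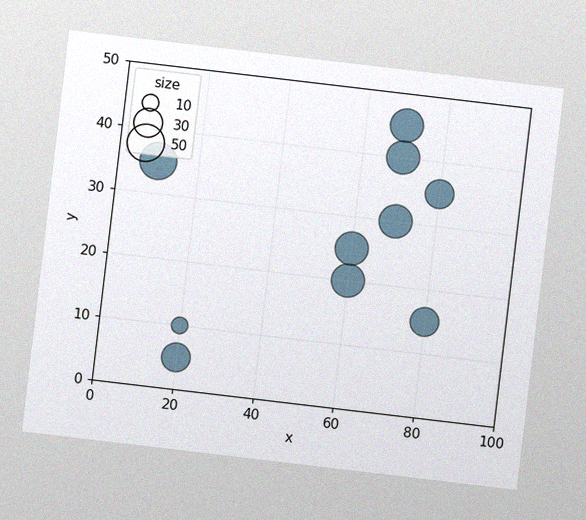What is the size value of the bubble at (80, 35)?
The chart is tilted about 7° clockwise, with some photo noise. Matching the bubble at (80, 35) against the size legend gives 30.

30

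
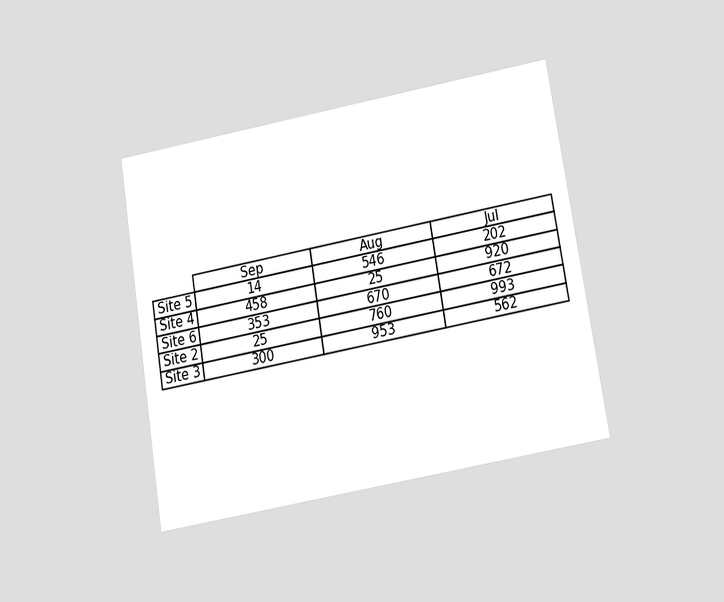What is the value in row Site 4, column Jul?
920

The chart is tilted about 9° counter-clockwise and viewed slightly from below. The (Site 4, Jul) cell reads 920.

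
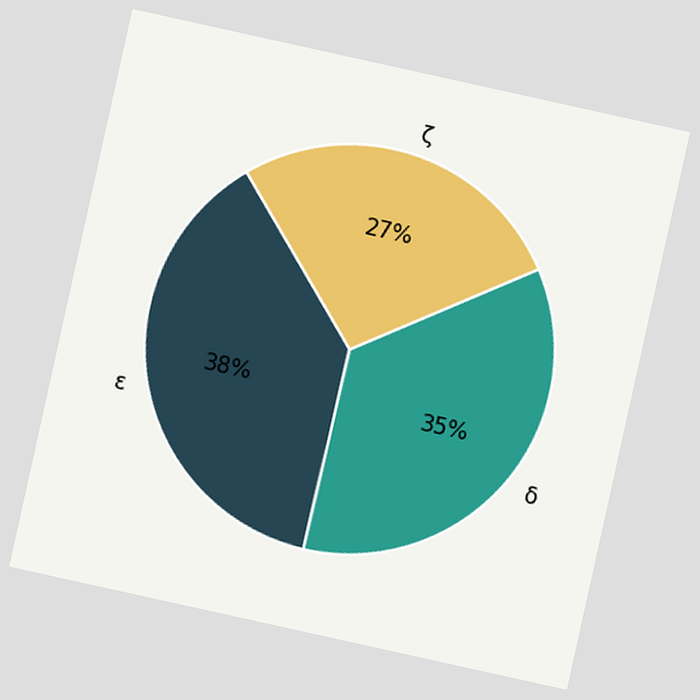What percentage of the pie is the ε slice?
38%

The chart is tilted about 12° clockwise. The ε slice takes up 38% of the pie.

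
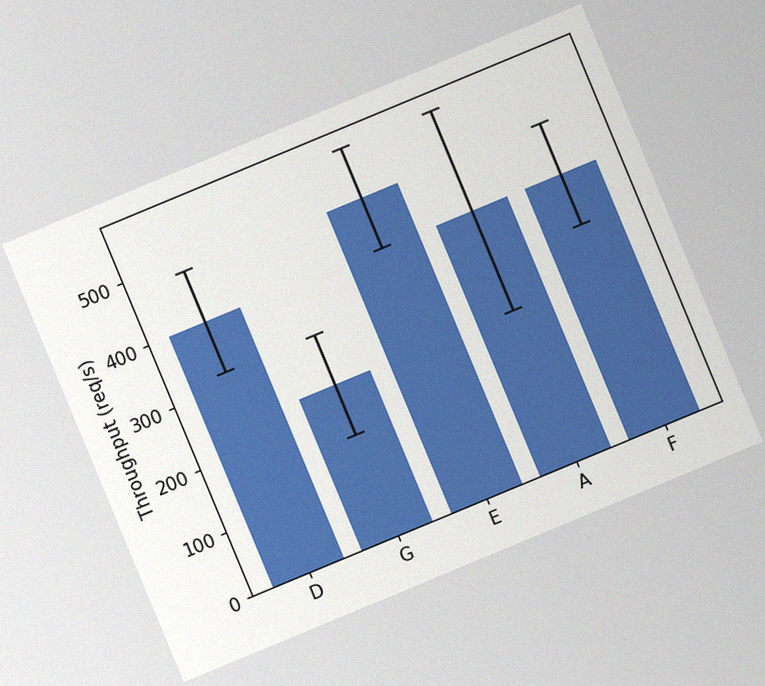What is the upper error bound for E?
The chart is tilted about 23° counter-clockwise, with some photo noise. The E bar's upper whisker reaches 560req/s.

560req/s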